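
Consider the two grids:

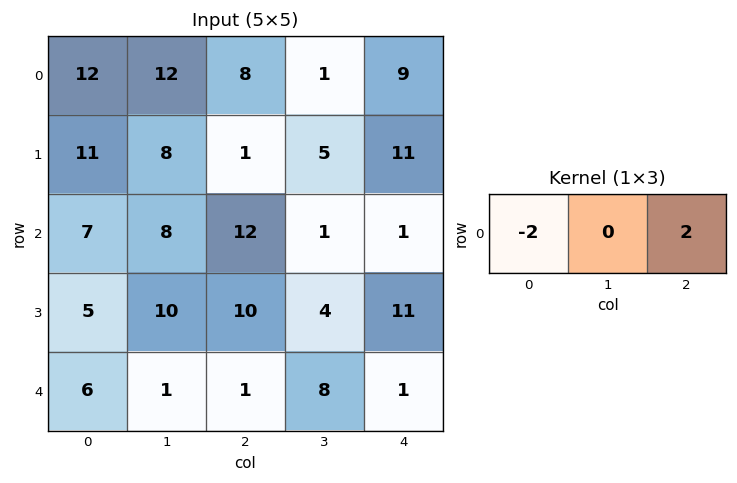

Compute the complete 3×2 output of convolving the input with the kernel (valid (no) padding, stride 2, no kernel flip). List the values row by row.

Output[0,0]: The receptive field on the input at this output position is [12 12 8]. Elementwise product with the kernel and sum: 12·-2 + 8·2.
Output[0,1]: The receptive field on the input at this output position is [8 1 9]. Elementwise product with the kernel and sum: 8·-2 + 9·2.

-8 2
10 -22
-10 0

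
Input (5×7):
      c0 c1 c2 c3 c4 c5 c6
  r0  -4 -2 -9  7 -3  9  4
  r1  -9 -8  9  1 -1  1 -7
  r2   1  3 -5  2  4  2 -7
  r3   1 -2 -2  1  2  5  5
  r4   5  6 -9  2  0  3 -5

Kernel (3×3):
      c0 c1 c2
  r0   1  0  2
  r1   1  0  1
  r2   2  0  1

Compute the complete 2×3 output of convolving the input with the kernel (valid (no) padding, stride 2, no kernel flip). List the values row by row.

Output[0,0]: The receptive field on the input at this output position is [-4 -2 -9 / -9 -8 9 / 1 3 -5]. Elementwise product with the kernel and sum: -4·1 + -9·2 + -9·1 + 9·1 + 1·2 + -5·1.
Output[0,1]: The receptive field on the input at this output position is [-9 7 -3 / 9 1 -1 / -5 2 4]. Elementwise product with the kernel and sum: -9·1 + -3·2 + 9·1 + -1·1 + -5·2 + 4·1.

-25 -13 -2
-9 -15 -8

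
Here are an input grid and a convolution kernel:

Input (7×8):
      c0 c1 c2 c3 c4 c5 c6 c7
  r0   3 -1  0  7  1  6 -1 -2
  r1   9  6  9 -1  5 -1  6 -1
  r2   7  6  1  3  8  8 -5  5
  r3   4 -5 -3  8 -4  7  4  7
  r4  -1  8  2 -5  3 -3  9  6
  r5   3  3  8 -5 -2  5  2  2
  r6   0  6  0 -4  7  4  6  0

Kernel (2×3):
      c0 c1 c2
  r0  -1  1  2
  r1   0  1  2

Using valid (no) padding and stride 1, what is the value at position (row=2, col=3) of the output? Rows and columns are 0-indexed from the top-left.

31

The receptive field on the input at this output position is [3 8 8 / 8 -4 7]. Elementwise product with the kernel and sum: 3·-1 + 8·1 + 8·2 + -4·1 + 7·2.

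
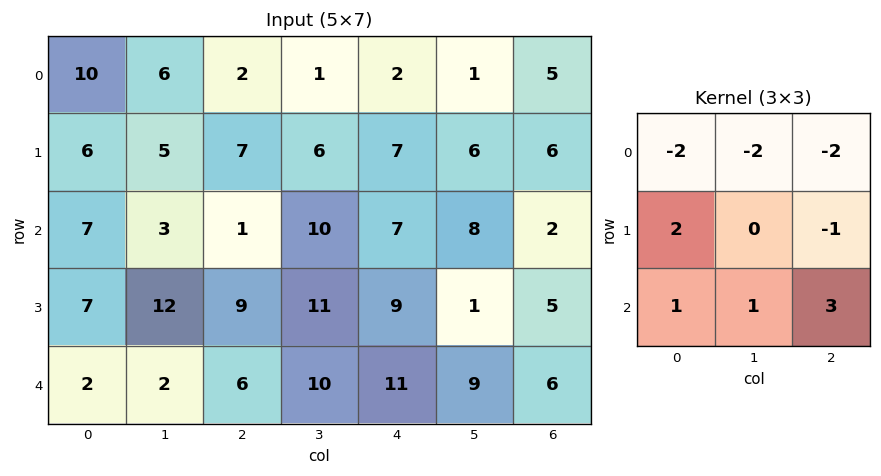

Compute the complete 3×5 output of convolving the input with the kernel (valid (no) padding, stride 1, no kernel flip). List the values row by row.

-18 20 29 39 13
23 14 2 -3 -1
5 23 22 19 17

Output[0,0]: The receptive field on the input at this output position is [10 6 2 / 6 5 7 / 7 3 1]. Elementwise product with the kernel and sum: 10·-2 + 6·-2 + 2·-2 + 6·2 + 7·-1 + 7·1 + 3·1 + 1·3.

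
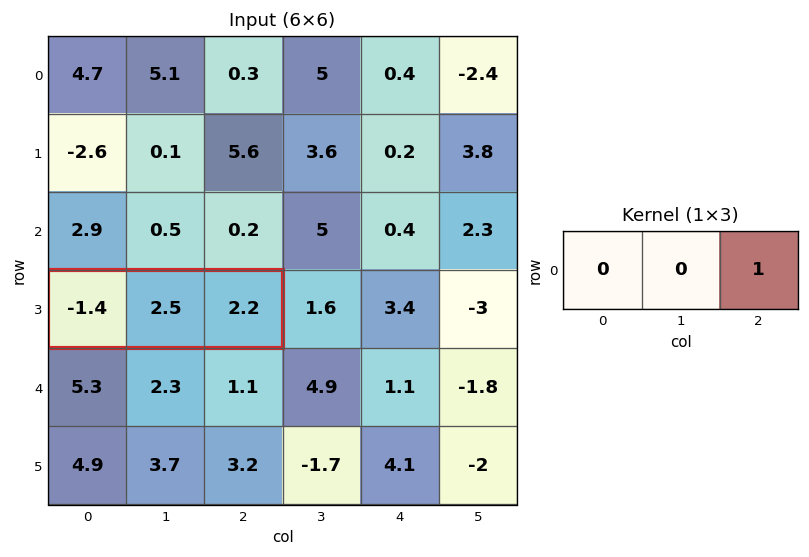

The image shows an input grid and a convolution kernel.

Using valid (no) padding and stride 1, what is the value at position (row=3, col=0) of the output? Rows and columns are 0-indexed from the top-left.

The receptive field on the input at this output position is [-1.4 2.5 2.2]. Elementwise product with the kernel and sum: 2.2·1.

2.2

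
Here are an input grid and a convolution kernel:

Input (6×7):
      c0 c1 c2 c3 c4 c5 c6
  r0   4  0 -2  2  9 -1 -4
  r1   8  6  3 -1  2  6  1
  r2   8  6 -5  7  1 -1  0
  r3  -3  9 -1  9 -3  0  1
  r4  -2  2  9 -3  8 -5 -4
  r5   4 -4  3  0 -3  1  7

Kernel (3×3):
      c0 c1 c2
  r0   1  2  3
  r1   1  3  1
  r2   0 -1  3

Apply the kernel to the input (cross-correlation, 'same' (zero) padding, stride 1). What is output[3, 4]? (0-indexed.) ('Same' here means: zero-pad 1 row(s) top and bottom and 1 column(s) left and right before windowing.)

The receptive field on the zero-padded input at this output position is [7 1 -1 / 9 -3 0 / -3 8 -5]. Elementwise product with the kernel and sum: 7·1 + 1·2 + -1·3 + 9·1 + -3·3 + 0·1 + 8·-1 + -5·3.

-17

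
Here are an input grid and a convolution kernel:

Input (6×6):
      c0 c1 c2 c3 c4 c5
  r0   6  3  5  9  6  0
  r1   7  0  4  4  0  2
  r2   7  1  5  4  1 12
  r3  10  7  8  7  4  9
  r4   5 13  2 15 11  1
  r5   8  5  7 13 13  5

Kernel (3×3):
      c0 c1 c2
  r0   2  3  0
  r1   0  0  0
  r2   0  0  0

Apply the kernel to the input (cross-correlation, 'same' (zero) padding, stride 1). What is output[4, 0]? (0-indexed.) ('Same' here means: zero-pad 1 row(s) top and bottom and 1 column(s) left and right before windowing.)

The receptive field on the zero-padded input at this output position is [0 10 7 / 0 5 13 / 0 8 5]. Elementwise product with the kernel and sum: 0·2 + 10·3.

30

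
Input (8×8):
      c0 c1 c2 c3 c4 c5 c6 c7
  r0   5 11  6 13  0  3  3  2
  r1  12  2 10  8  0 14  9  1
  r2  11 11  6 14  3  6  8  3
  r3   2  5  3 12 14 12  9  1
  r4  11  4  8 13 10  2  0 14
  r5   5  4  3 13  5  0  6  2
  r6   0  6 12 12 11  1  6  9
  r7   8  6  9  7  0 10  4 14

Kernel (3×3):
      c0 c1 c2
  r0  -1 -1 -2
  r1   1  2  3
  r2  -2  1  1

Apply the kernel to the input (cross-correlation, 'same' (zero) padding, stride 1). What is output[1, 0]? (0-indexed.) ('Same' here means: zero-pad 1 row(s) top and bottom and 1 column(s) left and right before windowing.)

25

The receptive field on the zero-padded input at this output position is [0 5 11 / 0 12 2 / 0 11 11]. Elementwise product with the kernel and sum: 0·-1 + 5·-1 + 11·-2 + 0·1 + 12·2 + 2·3 + 0·-2 + 11·1 + 11·1.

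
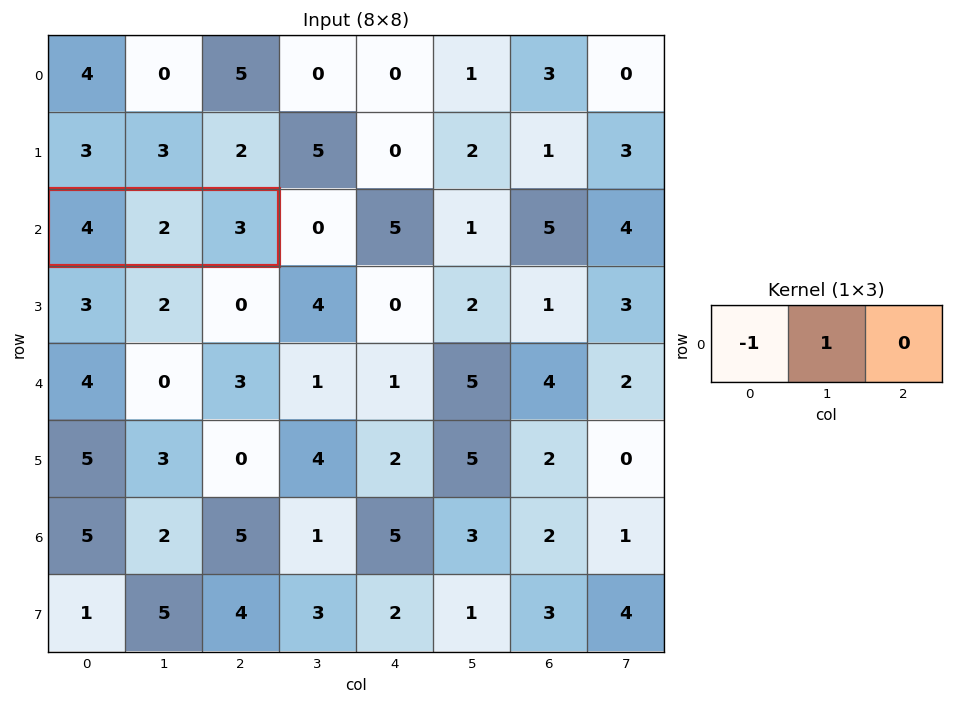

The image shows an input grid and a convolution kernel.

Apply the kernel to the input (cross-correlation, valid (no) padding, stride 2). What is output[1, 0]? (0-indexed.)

The receptive field on the input at this output position is [4 2 3]. Elementwise product with the kernel and sum: 4·-1 + 2·1.

-2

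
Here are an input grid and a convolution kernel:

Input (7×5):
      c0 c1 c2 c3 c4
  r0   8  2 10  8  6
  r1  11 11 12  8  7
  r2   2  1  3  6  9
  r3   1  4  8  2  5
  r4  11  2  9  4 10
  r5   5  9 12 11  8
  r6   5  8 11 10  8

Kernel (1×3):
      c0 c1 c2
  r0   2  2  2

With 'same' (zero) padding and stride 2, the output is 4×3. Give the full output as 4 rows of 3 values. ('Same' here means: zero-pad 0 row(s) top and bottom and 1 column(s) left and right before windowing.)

Output[0,0]: The receptive field on the zero-padded input at this output position is [0 8 2]. Elementwise product with the kernel and sum: 0·2 + 8·2 + 2·2.

20 40 28
6 20 30
26 30 28
26 58 36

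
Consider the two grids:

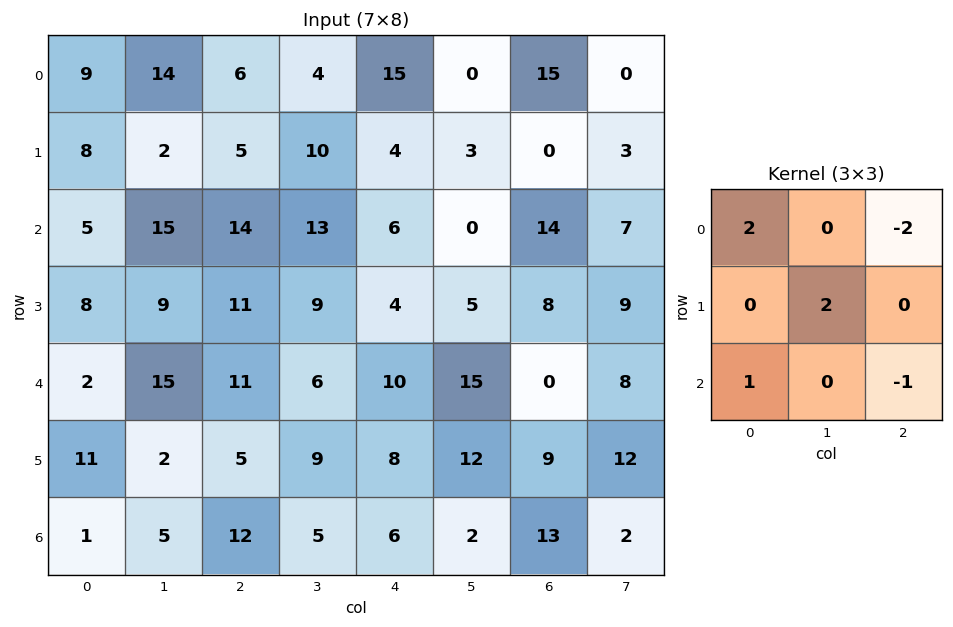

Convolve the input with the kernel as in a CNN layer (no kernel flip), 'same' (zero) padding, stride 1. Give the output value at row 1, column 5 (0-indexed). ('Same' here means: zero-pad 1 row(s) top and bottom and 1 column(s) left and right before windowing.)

The receptive field on the zero-padded input at this output position is [15 0 15 / 4 3 0 / 6 0 14]. Elementwise product with the kernel and sum: 15·2 + 15·-2 + 3·2 + 6·1 + 14·-1.

-2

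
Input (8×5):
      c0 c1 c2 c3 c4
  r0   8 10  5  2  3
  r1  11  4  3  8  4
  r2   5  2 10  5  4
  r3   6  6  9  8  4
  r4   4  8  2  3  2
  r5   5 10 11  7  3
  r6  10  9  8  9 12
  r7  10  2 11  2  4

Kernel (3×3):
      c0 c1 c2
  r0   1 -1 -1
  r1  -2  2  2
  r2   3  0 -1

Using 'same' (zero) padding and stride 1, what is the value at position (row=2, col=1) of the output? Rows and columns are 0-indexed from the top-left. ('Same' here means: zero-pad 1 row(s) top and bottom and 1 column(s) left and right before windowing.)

27

The receptive field on the zero-padded input at this output position is [11 4 3 / 5 2 10 / 6 6 9]. Elementwise product with the kernel and sum: 11·1 + 4·-1 + 3·-1 + 5·-2 + 2·2 + 10·2 + 6·3 + 9·-1.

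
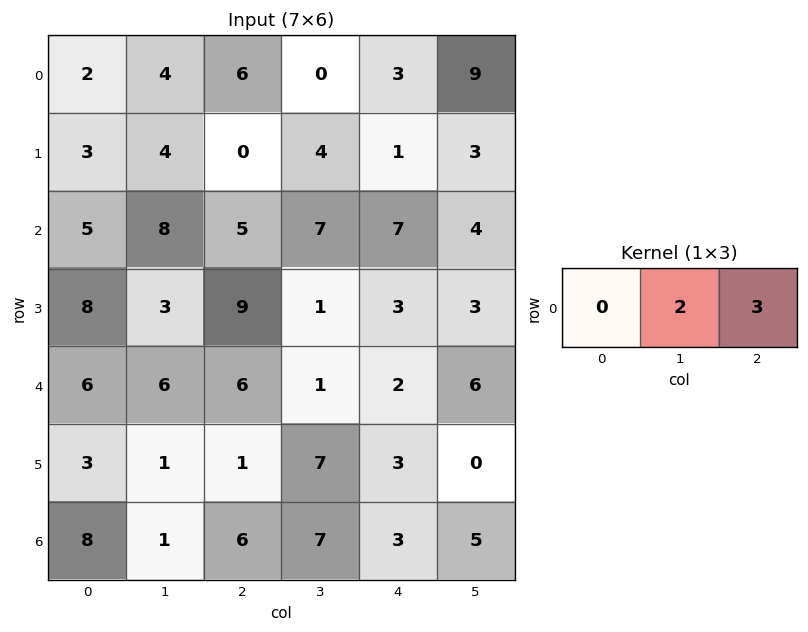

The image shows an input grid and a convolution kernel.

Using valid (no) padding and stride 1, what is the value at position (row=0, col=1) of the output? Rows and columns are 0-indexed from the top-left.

The receptive field on the input at this output position is [4 6 0]. Elementwise product with the kernel and sum: 6·2 + 0·3.

12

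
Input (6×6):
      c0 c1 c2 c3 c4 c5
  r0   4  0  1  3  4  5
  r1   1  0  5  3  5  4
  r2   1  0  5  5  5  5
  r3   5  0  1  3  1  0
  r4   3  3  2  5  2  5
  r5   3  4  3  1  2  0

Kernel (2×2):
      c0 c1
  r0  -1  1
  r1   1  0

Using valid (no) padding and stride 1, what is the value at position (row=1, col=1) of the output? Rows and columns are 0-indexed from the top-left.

5

The receptive field on the input at this output position is [0 5 / 0 5]. Elementwise product with the kernel and sum: 0·-1 + 5·1 + 0·1.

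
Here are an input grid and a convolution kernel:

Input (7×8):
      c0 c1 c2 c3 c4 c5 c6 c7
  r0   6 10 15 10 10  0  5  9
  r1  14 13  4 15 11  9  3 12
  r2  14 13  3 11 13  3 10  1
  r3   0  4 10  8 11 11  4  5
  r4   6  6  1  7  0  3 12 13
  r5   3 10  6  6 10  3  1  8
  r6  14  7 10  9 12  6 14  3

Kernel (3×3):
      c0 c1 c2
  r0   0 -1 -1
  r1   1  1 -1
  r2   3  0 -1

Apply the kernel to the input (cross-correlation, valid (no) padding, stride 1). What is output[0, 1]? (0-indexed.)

The receptive field on the input at this output position is [10 15 10 / 13 4 15 / 13 3 11]. Elementwise product with the kernel and sum: 15·-1 + 10·-1 + 13·1 + 4·1 + 15·-1 + 13·3 + 11·-1.

5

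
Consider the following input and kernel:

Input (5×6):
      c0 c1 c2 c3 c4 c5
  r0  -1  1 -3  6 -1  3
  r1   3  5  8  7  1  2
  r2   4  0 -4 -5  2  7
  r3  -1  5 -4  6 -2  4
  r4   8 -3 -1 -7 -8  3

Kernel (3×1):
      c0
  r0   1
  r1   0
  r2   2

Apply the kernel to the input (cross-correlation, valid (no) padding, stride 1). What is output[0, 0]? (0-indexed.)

The receptive field on the input at this output position is [-1 / 3 / 4]. Elementwise product with the kernel and sum: -1·1 + 4·2.

7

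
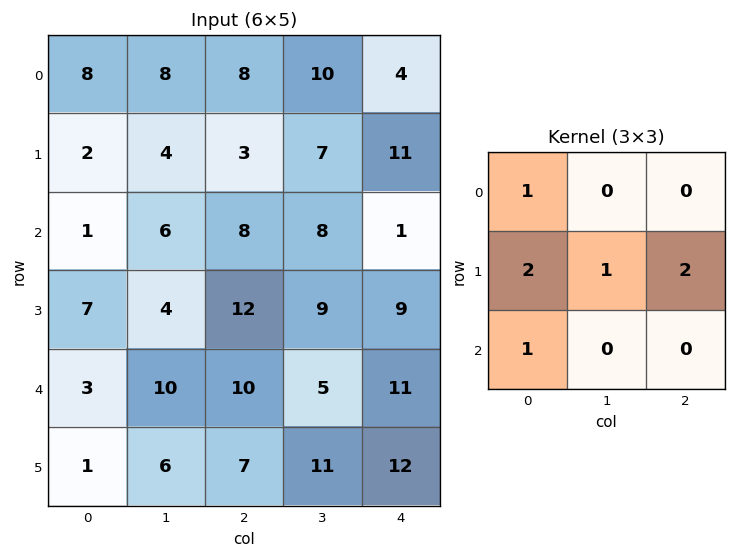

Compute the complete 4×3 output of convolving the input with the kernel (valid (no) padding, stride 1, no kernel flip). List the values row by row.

23 39 51
33 44 41
46 54 69
44 50 66

Output[0,0]: The receptive field on the input at this output position is [8 8 8 / 2 4 3 / 1 6 8]. Elementwise product with the kernel and sum: 8·1 + 2·2 + 4·1 + 3·2 + 1·1.
Output[0,1]: The receptive field on the input at this output position is [8 8 10 / 4 3 7 / 6 8 8]. Elementwise product with the kernel and sum: 8·1 + 4·2 + 3·1 + 7·2 + 6·1.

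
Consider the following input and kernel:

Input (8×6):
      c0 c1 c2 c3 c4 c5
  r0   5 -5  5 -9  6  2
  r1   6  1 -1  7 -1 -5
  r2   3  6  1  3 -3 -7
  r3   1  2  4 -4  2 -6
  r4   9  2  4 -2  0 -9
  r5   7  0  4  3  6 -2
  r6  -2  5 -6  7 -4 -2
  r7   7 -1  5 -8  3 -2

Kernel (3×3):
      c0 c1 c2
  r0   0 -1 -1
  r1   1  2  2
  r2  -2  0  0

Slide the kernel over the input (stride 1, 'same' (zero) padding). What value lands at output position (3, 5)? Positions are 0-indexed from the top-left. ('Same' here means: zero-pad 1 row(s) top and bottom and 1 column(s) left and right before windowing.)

-3

The receptive field on the zero-padded input at this output position is [-3 -7 0 / 2 -6 0 / 0 -9 0]. Elementwise product with the kernel and sum: -7·-1 + 0·-1 + 2·1 + -6·2 + 0·2 + 0·-2.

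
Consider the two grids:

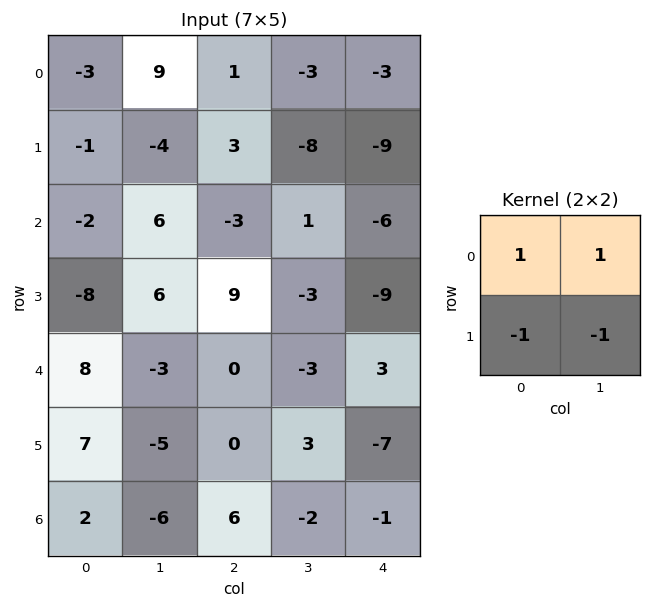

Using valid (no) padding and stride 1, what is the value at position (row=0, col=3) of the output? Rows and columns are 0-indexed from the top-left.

The receptive field on the input at this output position is [-3 -3 / -8 -9]. Elementwise product with the kernel and sum: -3·1 + -3·1 + -8·-1 + -9·-1.

11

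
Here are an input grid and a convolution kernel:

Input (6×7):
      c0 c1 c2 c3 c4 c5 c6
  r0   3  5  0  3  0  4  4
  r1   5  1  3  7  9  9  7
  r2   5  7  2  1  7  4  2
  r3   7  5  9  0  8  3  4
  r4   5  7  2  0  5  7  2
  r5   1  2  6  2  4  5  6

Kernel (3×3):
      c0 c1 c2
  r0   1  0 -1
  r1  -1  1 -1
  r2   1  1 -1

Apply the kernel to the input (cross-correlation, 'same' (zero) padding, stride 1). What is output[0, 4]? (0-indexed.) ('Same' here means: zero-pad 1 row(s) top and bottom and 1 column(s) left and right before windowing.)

0

The receptive field on the zero-padded input at this output position is [0 0 0 / 3 0 4 / 7 9 9]. Elementwise product with the kernel and sum: 0·1 + 0·-1 + 3·-1 + 0·1 + 4·-1 + 7·1 + 9·1 + 9·-1.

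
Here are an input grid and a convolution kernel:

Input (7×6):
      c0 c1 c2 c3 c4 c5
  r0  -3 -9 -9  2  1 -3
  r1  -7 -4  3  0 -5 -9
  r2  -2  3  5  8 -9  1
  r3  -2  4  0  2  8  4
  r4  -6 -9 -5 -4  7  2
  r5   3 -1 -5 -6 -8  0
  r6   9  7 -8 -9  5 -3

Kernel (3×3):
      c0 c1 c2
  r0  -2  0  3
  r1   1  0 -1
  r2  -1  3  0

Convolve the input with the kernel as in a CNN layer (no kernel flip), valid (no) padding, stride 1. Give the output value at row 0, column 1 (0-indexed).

32

The receptive field on the input at this output position is [-9 -9 2 / -4 3 0 / 3 5 8]. Elementwise product with the kernel and sum: -9·-2 + 2·3 + -4·1 + 0·-1 + 3·-1 + 5·3.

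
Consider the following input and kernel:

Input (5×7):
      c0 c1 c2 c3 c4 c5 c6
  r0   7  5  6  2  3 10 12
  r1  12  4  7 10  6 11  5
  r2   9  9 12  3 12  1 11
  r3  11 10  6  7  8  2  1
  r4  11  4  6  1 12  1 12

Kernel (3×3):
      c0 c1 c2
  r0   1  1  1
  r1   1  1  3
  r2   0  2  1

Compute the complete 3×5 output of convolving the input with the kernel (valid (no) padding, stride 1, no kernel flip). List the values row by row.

85 81 64 89 70
103 70 96 63 73
83 74 78 62 51

Output[0,0]: The receptive field on the input at this output position is [7 5 6 / 12 4 7 / 9 9 12]. Elementwise product with the kernel and sum: 7·1 + 5·1 + 6·1 + 12·1 + 4·1 + 7·3 + 9·2 + 12·1.
Output[0,1]: The receptive field on the input at this output position is [5 6 2 / 4 7 10 / 9 12 3]. Elementwise product with the kernel and sum: 5·1 + 6·1 + 2·1 + 4·1 + 7·1 + 10·3 + 12·2 + 3·1.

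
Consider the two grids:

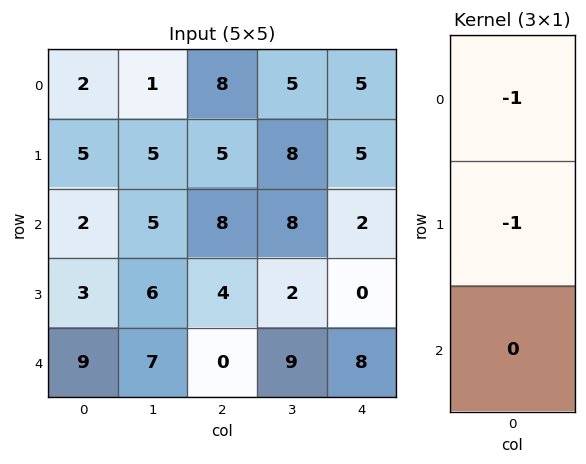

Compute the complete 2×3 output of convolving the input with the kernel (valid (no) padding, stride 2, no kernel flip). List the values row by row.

Output[0,0]: The receptive field on the input at this output position is [2 / 5 / 2]. Elementwise product with the kernel and sum: 2·-1 + 5·-1.
Output[0,1]: The receptive field on the input at this output position is [8 / 5 / 8]. Elementwise product with the kernel and sum: 8·-1 + 5·-1.

-7 -13 -10
-5 -12 -2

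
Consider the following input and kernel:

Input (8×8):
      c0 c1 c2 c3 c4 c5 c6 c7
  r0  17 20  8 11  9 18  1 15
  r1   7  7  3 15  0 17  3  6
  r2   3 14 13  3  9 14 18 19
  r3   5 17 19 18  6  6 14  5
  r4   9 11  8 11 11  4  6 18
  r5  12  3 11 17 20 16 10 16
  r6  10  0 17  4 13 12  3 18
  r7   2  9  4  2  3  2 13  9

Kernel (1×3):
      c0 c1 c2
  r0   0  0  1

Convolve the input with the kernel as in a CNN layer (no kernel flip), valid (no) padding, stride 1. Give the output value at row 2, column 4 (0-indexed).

The receptive field on the input at this output position is [9 14 18]. Elementwise product with the kernel and sum: 18·1.

18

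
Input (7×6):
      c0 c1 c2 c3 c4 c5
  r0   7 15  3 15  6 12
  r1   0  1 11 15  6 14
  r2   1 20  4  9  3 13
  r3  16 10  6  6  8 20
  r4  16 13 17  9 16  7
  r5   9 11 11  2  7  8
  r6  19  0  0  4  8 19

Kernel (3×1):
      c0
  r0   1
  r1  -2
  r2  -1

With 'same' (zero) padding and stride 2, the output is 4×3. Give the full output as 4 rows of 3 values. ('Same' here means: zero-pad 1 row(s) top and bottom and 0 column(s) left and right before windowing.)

Output[0,0]: The receptive field on the zero-padded input at this output position is [0 / 7 / 0]. Elementwise product with the kernel and sum: 0·1 + 7·-2 + 0·-1.
Output[0,1]: The receptive field on the zero-padded input at this output position is [0 / 3 / 11]. Elementwise product with the kernel and sum: 0·1 + 3·-2 + 11·-1.

-14 -17 -18
-18 -3 -8
-25 -39 -31
-29 11 -9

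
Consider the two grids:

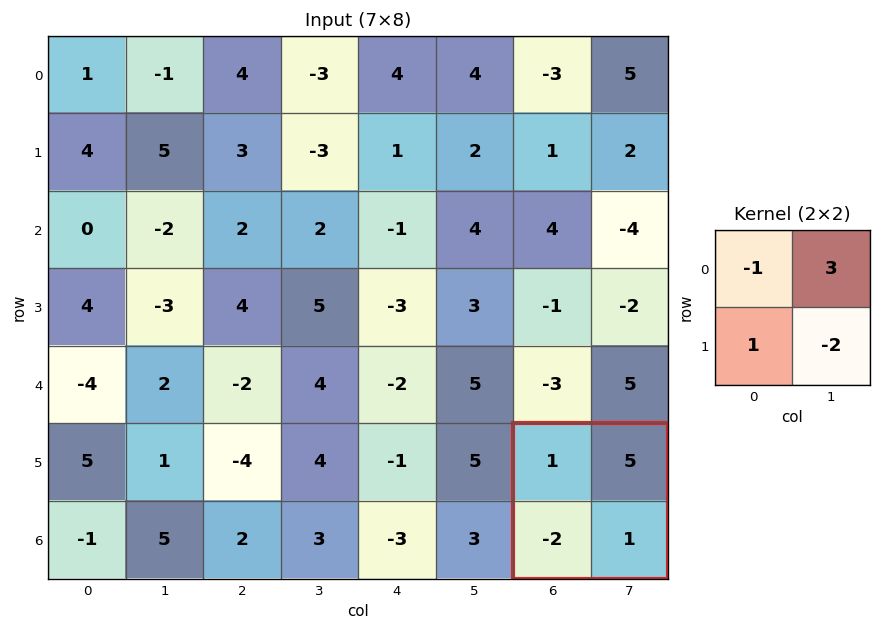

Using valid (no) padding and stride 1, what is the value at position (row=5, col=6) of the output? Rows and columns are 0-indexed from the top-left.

10

The receptive field on the input at this output position is [1 5 / -2 1]. Elementwise product with the kernel and sum: 1·-1 + 5·3 + -2·1 + 1·-2.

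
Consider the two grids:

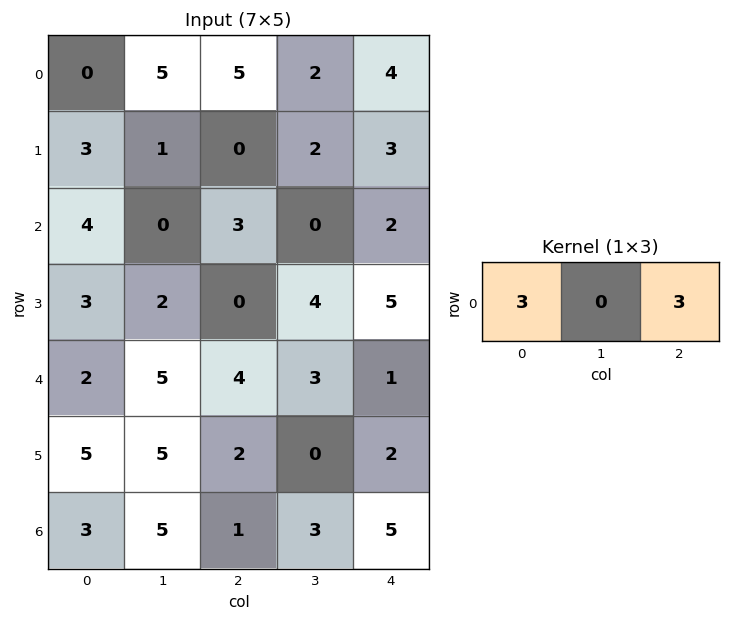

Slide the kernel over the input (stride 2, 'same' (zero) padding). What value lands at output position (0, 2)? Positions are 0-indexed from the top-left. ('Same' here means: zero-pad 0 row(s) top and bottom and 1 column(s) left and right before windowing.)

6

The receptive field on the zero-padded input at this output position is [2 4 0]. Elementwise product with the kernel and sum: 2·3 + 0·3.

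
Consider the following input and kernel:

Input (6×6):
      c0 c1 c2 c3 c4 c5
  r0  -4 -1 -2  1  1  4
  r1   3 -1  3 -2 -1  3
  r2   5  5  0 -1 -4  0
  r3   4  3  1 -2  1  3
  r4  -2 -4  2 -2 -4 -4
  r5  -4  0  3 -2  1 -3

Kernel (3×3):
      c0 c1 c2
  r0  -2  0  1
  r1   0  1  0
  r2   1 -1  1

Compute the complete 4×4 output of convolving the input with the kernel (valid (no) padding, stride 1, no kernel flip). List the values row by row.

Output[0,0]: The receptive field on the input at this output position is [-4 -1 -2 / 3 -1 3 / 5 5 0]. Elementwise product with the kernel and sum: -4·-2 + -2·1 + -1·1 + 5·1 + 5·-1 + 0·1.
Output[0,1]: The receptive field on the input at this output position is [-1 -2 1 / -1 3 -2 / 5 0 -1]. Elementwise product with the kernel and sum: -1·-2 + 1·1 + 3·1 + 5·1 + 0·-1 + -1·1.

5 10 0 4
4 0 -4 3
-3 -18 -6 1
-12 -11 3 -3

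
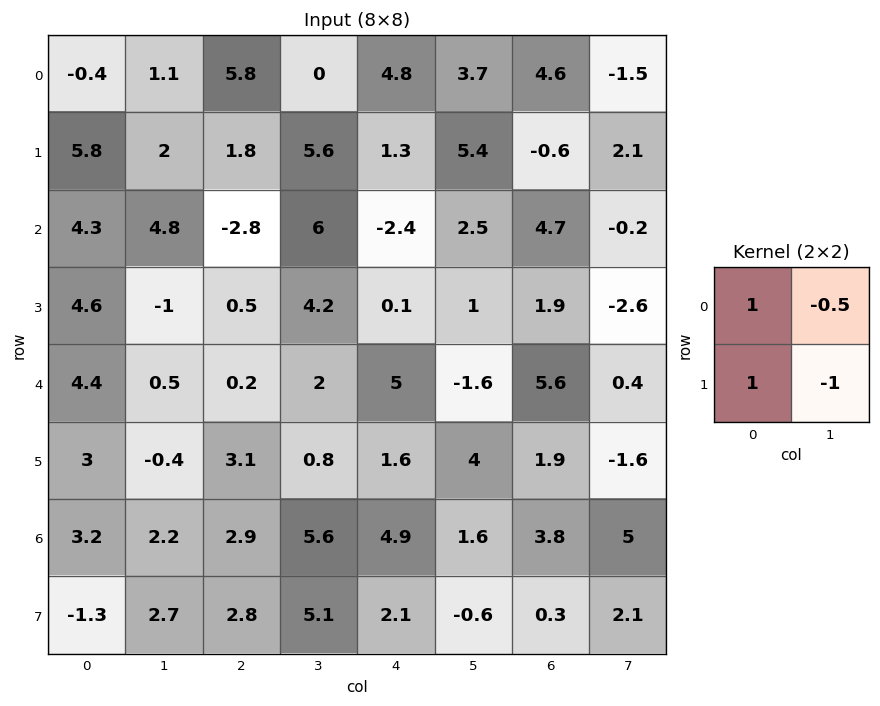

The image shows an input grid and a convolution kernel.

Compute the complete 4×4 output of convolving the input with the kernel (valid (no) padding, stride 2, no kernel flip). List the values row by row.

Output[0,0]: The receptive field on the input at this output position is [-0.4 1.1 / 5.8 2]. Elementwise product with the kernel and sum: -0.4·1 + 1.1·-0.5 + 5.8·1 + 2·-1.

2.85 2 -1.15 2.65
7.5 -9.5 -4.55 9.3
7.55 1.5 3.4 8.9
-1.9 -2.2 6.8 -0.5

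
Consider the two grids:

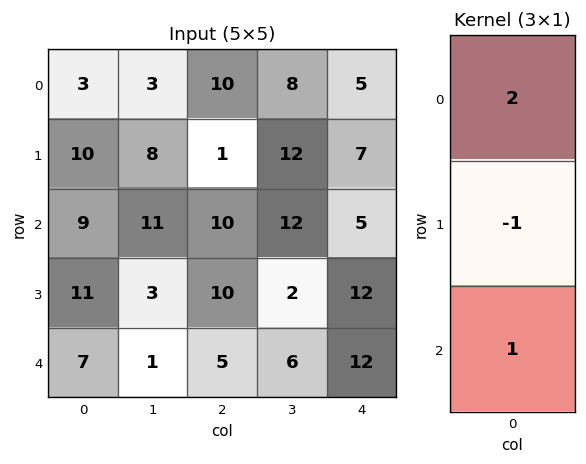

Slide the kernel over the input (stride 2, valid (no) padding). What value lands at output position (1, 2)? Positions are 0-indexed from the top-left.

The receptive field on the input at this output position is [5 / 12 / 12]. Elementwise product with the kernel and sum: 5·2 + 12·-1 + 12·1.

10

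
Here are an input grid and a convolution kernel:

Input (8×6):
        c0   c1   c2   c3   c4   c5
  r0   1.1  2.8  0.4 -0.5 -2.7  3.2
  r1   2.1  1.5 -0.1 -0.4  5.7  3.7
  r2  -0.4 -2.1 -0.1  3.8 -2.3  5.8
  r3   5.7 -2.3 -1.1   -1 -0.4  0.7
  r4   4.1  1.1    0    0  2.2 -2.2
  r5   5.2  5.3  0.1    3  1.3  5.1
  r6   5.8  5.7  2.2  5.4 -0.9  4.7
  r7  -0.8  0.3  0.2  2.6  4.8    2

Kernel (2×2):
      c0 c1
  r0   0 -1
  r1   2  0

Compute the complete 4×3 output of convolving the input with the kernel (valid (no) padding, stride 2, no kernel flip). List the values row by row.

Output[0,0]: The receptive field on the input at this output position is [1.1 2.8 / 2.1 1.5]. Elementwise product with the kernel and sum: 2.8·-1 + 2.1·2.

1.4 0.3 8.2
13.5 -6 -6.6
9.3 0.2 4.8
-7.3 -5 4.9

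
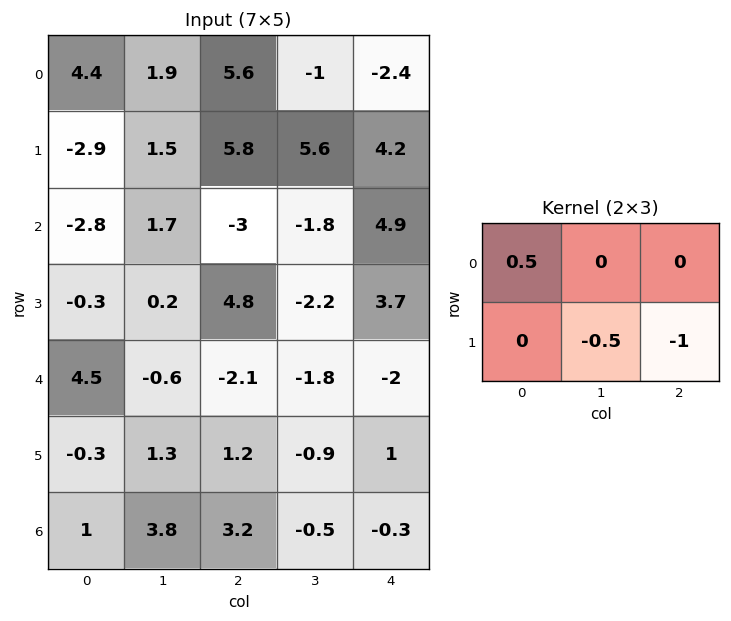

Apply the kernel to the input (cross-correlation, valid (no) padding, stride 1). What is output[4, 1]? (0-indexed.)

The receptive field on the input at this output position is [-0.6 -2.1 -1.8 / 1.3 1.2 -0.9]. Elementwise product with the kernel and sum: -0.6·0.5 + 1.2·-0.5 + -0.9·-1.

0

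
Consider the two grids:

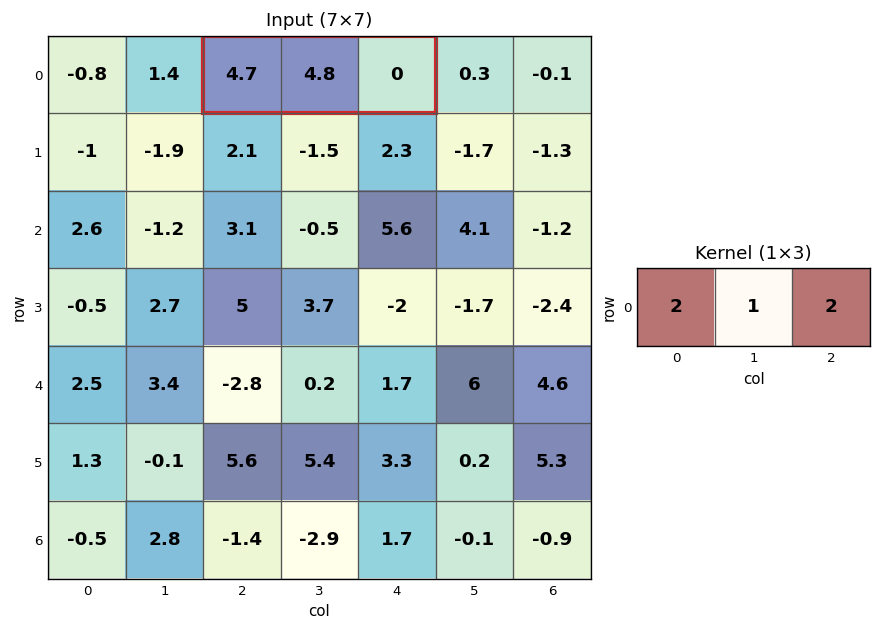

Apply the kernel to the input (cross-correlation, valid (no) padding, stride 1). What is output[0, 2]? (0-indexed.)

14.2

The receptive field on the input at this output position is [4.7 4.8 0]. Elementwise product with the kernel and sum: 4.7·2 + 4.8·1 + 0·2.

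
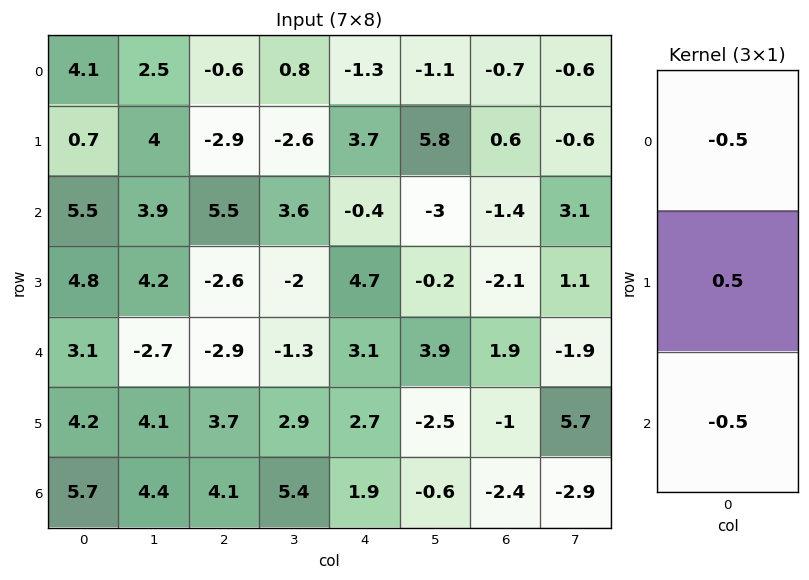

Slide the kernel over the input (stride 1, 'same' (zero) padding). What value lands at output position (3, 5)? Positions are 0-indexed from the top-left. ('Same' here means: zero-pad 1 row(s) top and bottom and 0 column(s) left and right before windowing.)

The receptive field on the zero-padded input at this output position is [-3 / -0.2 / 3.9]. Elementwise product with the kernel and sum: -3·-0.5 + -0.2·0.5 + 3.9·-0.5.

-0.55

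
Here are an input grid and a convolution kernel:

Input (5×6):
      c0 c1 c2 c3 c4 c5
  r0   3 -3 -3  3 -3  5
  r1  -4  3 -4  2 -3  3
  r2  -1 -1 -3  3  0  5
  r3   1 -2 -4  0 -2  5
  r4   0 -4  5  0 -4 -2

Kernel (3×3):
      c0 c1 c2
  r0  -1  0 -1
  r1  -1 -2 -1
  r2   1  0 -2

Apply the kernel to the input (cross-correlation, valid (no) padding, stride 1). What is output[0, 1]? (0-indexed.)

-4

The receptive field on the input at this output position is [-3 -3 3 / 3 -4 2 / -1 -3 3]. Elementwise product with the kernel and sum: -3·-1 + 3·-1 + 3·-1 + -4·-2 + 2·-1 + -1·1 + 3·-2.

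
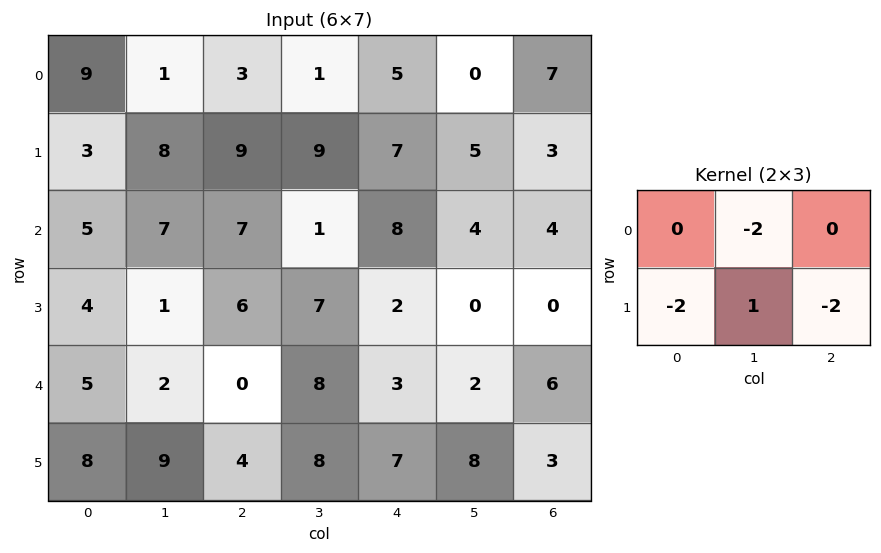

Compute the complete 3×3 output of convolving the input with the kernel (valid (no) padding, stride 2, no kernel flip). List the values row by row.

Output[0,0]: The receptive field on the input at this output position is [9 1 3 / 3 8 9]. Elementwise product with the kernel and sum: 1·-2 + 3·-2 + 8·1 + 9·-2.

-18 -25 -15
-33 -11 -12
-19 -30 -16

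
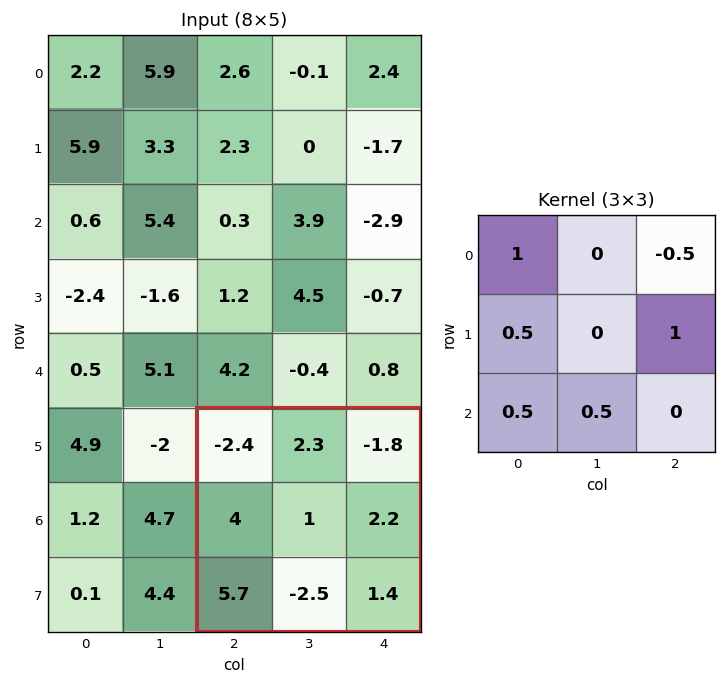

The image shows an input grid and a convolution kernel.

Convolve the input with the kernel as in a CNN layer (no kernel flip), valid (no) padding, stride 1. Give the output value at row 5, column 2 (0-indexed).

The receptive field on the input at this output position is [-2.4 2.3 -1.8 / 4 1 2.2 / 5.7 -2.5 1.4]. Elementwise product with the kernel and sum: -2.4·1 + -1.8·-0.5 + 4·0.5 + 2.2·1 + 5.7·0.5 + -2.5·0.5.

4.3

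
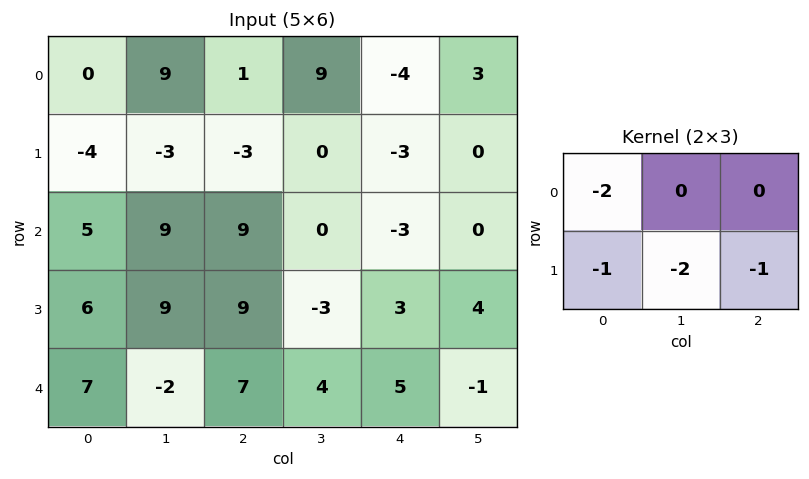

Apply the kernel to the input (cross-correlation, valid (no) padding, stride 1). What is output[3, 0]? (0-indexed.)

The receptive field on the input at this output position is [6 9 9 / 7 -2 7]. Elementwise product with the kernel and sum: 6·-2 + 7·-1 + -2·-2 + 7·-1.

-22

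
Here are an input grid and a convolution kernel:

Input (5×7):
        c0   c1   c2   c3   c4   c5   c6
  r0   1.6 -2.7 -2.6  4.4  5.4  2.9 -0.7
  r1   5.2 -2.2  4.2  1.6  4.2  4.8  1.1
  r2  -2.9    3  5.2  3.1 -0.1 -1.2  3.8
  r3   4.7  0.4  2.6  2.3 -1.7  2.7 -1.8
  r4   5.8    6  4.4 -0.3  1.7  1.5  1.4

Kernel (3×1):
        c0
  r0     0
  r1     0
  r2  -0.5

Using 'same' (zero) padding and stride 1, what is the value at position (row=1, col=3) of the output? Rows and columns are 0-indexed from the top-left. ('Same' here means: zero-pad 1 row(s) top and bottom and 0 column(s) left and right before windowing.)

-1.55

The receptive field on the zero-padded input at this output position is [4.4 / 1.6 / 3.1]. Elementwise product with the kernel and sum: 3.1·-0.5.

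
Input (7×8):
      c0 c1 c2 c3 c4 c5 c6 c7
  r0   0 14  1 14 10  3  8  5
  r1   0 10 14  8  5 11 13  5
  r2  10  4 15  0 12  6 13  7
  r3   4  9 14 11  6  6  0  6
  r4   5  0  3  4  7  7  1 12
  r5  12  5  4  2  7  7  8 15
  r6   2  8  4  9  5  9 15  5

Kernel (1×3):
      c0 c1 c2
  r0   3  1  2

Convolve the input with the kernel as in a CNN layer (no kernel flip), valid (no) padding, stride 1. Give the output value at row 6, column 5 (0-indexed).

52

The receptive field on the input at this output position is [9 15 5]. Elementwise product with the kernel and sum: 9·3 + 15·1 + 5·2.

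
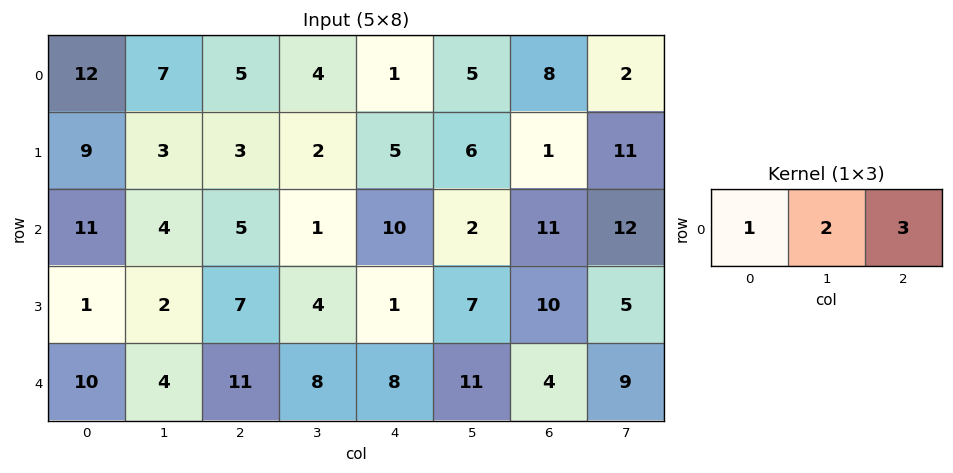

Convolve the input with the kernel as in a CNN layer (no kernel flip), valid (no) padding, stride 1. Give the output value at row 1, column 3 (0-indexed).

30

The receptive field on the input at this output position is [2 5 6]. Elementwise product with the kernel and sum: 2·1 + 5·2 + 6·3.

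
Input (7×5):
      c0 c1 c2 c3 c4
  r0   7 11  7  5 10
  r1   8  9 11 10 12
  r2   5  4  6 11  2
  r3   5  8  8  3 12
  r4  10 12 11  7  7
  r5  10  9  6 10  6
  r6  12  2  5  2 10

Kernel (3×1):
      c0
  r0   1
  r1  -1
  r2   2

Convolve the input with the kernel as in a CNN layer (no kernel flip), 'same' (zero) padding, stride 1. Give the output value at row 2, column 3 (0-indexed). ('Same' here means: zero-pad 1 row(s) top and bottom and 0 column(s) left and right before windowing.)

The receptive field on the zero-padded input at this output position is [10 / 11 / 3]. Elementwise product with the kernel and sum: 10·1 + 11·-1 + 3·2.

5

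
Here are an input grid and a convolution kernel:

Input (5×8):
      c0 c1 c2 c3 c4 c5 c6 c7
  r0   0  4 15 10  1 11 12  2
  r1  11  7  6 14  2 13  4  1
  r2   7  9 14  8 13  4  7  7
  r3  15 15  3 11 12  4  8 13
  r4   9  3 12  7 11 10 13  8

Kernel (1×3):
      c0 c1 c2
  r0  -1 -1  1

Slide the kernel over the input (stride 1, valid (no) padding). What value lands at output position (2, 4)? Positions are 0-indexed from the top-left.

-10

The receptive field on the input at this output position is [13 4 7]. Elementwise product with the kernel and sum: 13·-1 + 4·-1 + 7·1.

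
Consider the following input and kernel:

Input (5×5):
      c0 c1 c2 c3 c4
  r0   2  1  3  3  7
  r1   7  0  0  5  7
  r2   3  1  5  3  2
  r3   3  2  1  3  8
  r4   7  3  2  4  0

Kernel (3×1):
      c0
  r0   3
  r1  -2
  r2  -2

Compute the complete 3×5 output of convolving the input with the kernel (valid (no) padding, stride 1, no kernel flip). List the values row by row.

Output[0,0]: The receptive field on the input at this output position is [2 / 7 / 3]. Elementwise product with the kernel and sum: 2·3 + 7·-2 + 3·-2.
Output[0,1]: The receptive field on the input at this output position is [1 / 0 / 1]. Elementwise product with the kernel and sum: 1·3 + 0·-2 + 1·-2.

-14 1 -1 -7 3
9 -6 -12 3 1
-11 -7 9 -5 -10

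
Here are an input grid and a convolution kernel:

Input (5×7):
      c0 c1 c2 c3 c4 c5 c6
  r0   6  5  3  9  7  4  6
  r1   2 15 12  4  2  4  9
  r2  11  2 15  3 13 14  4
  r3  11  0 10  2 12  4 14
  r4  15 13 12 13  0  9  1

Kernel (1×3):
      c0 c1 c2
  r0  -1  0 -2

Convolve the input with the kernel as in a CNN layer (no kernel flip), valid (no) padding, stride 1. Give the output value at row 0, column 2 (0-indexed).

-17

The receptive field on the input at this output position is [3 9 7]. Elementwise product with the kernel and sum: 3·-1 + 7·-2.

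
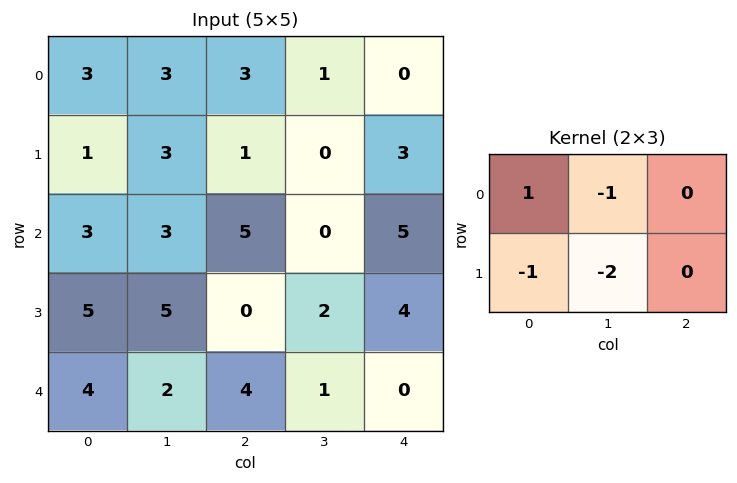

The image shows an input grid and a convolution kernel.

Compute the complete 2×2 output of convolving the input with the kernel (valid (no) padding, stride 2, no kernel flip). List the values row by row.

Output[0,0]: The receptive field on the input at this output position is [3 3 3 / 1 3 1]. Elementwise product with the kernel and sum: 3·1 + 3·-1 + 1·-1 + 3·-2.

-7 1
-15 1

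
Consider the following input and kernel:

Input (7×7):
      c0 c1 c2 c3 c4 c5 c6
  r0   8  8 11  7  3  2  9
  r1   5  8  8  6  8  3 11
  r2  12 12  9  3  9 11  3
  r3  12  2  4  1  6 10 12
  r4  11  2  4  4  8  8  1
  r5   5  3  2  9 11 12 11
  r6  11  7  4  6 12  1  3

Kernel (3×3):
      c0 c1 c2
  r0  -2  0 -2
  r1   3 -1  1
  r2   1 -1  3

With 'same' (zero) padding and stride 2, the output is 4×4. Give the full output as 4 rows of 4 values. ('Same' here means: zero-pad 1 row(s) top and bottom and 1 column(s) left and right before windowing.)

19 38 27 -11
-22 3 18 22
-9 28 24 4
-10 -1 -35 -24

Output[0,0]: The receptive field on the zero-padded input at this output position is [0 0 0 / 0 8 8 / 0 5 8]. Elementwise product with the kernel and sum: 0·-2 + 0·-2 + 0·3 + 8·-1 + 8·1 + 0·1 + 5·-1 + 8·3.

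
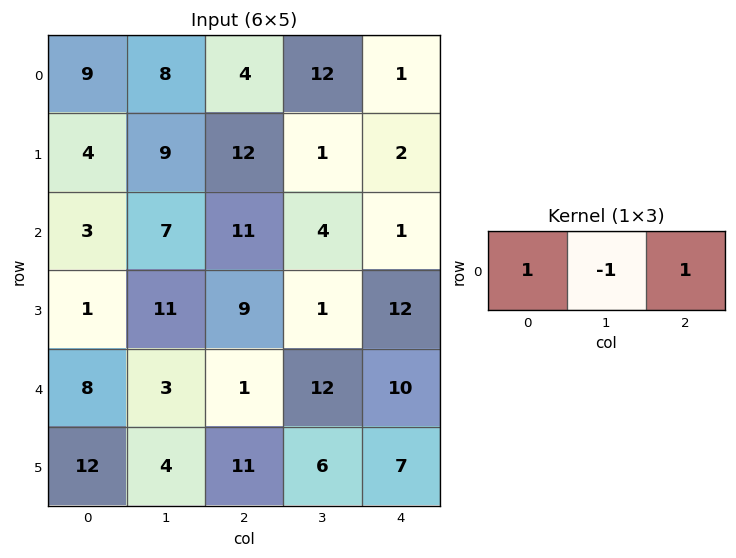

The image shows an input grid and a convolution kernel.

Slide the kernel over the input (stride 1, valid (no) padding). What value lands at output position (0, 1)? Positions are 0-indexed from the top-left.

The receptive field on the input at this output position is [8 4 12]. Elementwise product with the kernel and sum: 8·1 + 4·-1 + 12·1.

16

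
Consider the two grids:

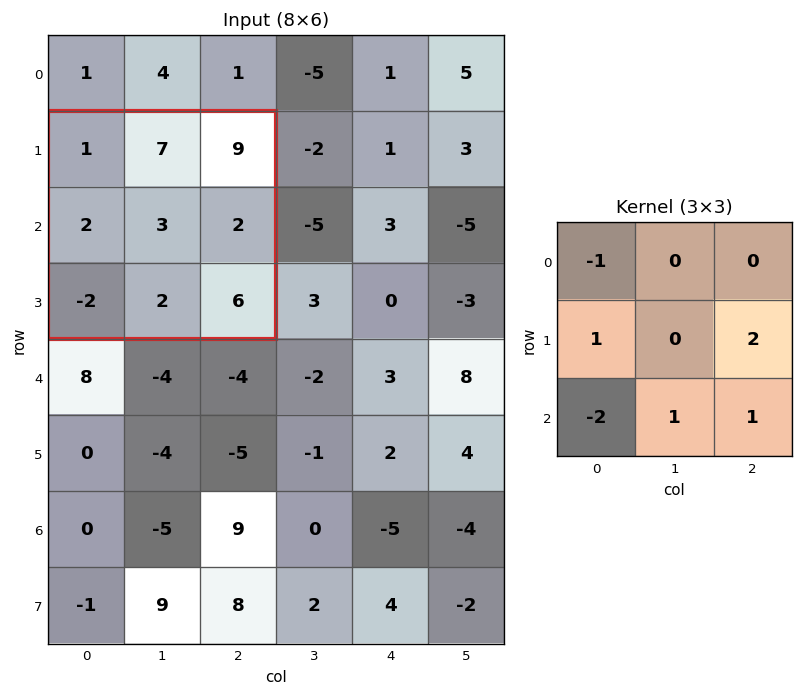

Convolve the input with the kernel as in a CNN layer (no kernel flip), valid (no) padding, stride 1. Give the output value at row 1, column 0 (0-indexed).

The receptive field on the input at this output position is [1 7 9 / 2 3 2 / -2 2 6]. Elementwise product with the kernel and sum: 1·-1 + 2·1 + 2·2 + -2·-2 + 2·1 + 6·1.

17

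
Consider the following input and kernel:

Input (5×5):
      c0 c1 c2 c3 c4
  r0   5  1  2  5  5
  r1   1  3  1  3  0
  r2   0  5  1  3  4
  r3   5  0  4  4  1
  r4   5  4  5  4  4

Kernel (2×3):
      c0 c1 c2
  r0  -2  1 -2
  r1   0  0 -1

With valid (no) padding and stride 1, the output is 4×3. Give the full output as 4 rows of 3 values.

Output[0,0]: The receptive field on the input at this output position is [5 1 2 / 1 3 1]. Elementwise product with the kernel and sum: 5·-2 + 1·1 + 2·-2 + 1·-1.

-14 -13 -9
-2 -14 -3
-1 -19 -8
-23 -8 -10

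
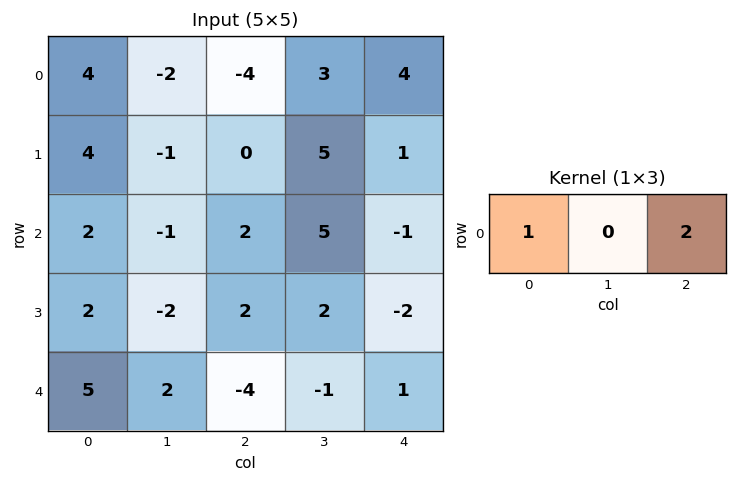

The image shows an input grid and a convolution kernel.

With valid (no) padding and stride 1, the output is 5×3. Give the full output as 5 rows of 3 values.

-4 4 4
4 9 2
6 9 0
6 2 -2
-3 0 -2

Output[0,0]: The receptive field on the input at this output position is [4 -2 -4]. Elementwise product with the kernel and sum: 4·1 + -4·2.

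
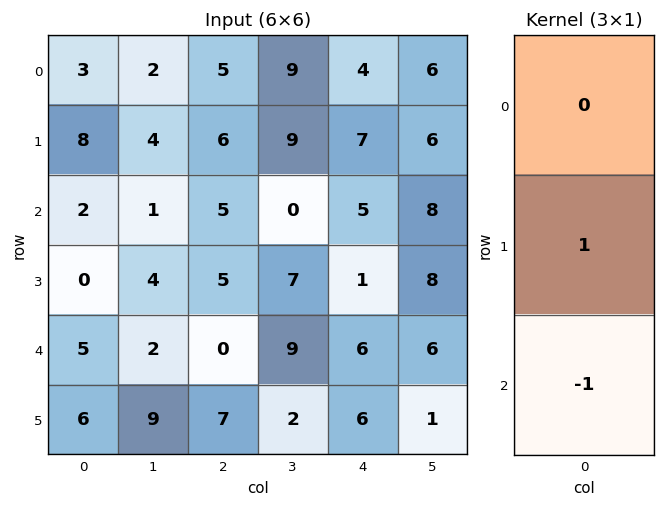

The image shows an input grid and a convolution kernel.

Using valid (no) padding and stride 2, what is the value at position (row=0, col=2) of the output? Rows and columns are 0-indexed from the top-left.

The receptive field on the input at this output position is [4 / 7 / 5]. Elementwise product with the kernel and sum: 7·1 + 5·-1.

2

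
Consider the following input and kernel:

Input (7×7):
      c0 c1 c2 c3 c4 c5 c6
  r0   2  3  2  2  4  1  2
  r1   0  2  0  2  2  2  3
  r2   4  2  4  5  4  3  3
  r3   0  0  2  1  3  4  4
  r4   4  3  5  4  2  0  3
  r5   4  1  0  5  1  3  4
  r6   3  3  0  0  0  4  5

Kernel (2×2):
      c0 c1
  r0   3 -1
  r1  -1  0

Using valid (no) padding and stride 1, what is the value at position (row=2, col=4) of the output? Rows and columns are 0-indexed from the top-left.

6

The receptive field on the input at this output position is [4 3 / 3 4]. Elementwise product with the kernel and sum: 4·3 + 3·-1 + 3·-1.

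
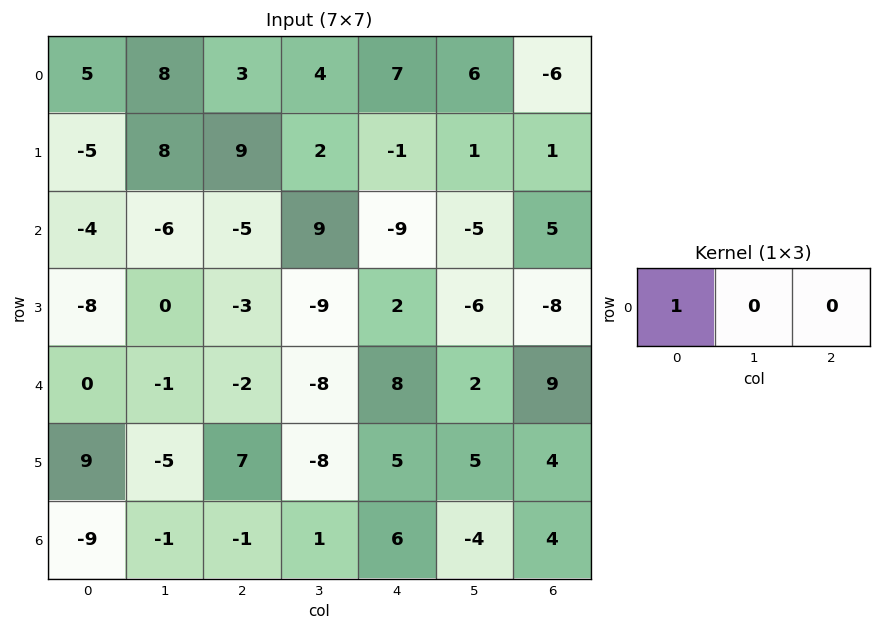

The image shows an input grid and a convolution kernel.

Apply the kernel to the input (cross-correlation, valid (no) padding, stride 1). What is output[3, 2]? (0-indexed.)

-3

The receptive field on the input at this output position is [-3 -9 2]. Elementwise product with the kernel and sum: -3·1.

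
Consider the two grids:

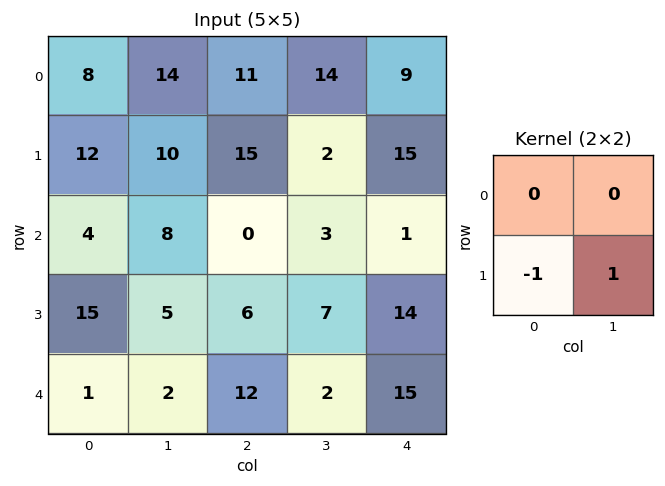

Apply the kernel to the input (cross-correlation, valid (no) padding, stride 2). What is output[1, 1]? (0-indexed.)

The receptive field on the input at this output position is [0 3 / 6 7]. Elementwise product with the kernel and sum: 6·-1 + 7·1.

1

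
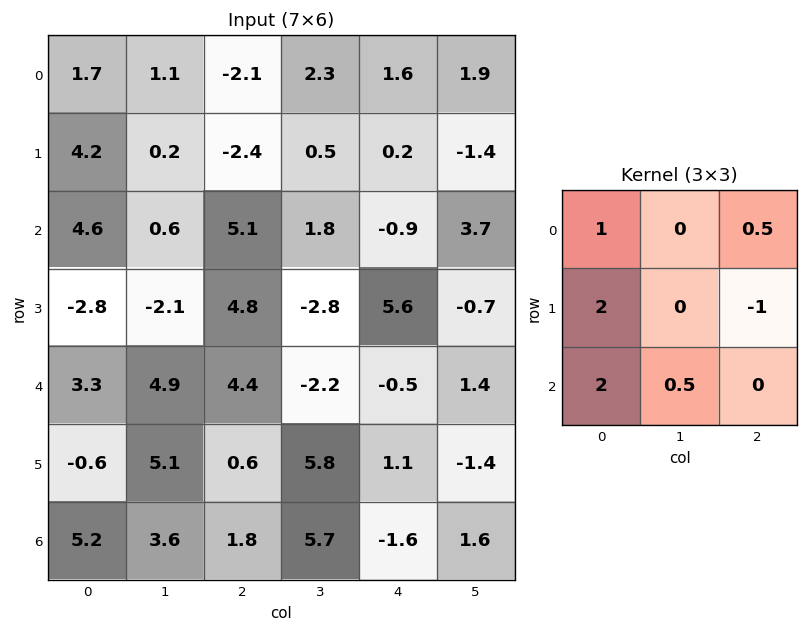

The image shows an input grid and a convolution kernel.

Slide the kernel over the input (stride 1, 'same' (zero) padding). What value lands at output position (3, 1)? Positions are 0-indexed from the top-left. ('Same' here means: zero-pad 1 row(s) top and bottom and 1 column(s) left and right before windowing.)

5.8

The receptive field on the zero-padded input at this output position is [4.6 0.6 5.1 / -2.8 -2.1 4.8 / 3.3 4.9 4.4]. Elementwise product with the kernel and sum: 4.6·1 + 5.1·0.5 + -2.8·2 + 4.8·-1 + 3.3·2 + 4.9·0.5.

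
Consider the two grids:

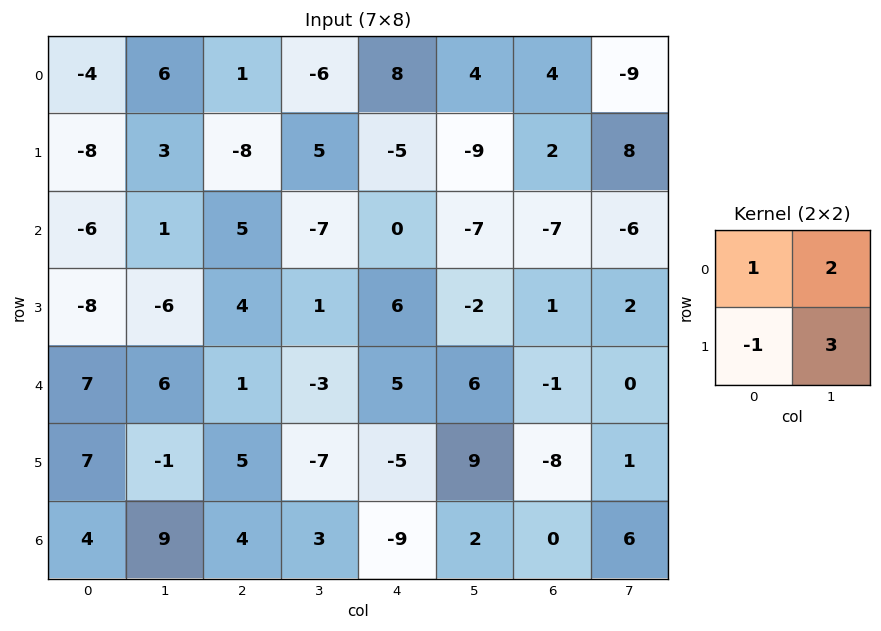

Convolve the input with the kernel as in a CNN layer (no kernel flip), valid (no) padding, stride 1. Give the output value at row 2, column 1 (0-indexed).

29

The receptive field on the input at this output position is [1 5 / -6 4]. Elementwise product with the kernel and sum: 1·1 + 5·2 + -6·-1 + 4·3.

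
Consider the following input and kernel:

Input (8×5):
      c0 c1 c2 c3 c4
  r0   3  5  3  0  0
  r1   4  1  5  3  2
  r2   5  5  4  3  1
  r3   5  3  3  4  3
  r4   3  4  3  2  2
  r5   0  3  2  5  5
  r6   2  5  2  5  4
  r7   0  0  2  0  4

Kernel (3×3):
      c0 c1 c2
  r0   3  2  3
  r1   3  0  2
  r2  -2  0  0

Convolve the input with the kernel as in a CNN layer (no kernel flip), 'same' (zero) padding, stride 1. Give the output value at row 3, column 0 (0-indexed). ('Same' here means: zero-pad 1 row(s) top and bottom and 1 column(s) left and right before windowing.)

The receptive field on the zero-padded input at this output position is [0 5 5 / 0 5 3 / 0 3 4]. Elementwise product with the kernel and sum: 0·3 + 5·2 + 5·3 + 0·3 + 3·2 + 0·-2.

31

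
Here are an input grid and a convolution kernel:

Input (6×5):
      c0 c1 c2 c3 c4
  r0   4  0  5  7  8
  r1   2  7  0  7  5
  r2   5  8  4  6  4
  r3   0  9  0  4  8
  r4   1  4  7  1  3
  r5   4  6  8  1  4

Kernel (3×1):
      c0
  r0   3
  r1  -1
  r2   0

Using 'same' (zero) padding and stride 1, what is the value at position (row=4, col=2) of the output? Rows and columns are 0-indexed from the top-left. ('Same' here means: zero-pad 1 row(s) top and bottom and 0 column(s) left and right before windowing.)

-7

The receptive field on the zero-padded input at this output position is [0 / 7 / 8]. Elementwise product with the kernel and sum: 0·3 + 7·-1.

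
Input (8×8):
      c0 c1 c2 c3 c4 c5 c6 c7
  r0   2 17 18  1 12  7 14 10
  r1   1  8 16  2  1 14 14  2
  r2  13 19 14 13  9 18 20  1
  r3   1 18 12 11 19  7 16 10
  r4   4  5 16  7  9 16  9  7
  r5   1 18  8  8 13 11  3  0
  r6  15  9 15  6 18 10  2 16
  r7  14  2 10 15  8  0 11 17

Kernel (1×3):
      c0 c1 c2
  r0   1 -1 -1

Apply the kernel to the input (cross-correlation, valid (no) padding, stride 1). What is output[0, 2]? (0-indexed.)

The receptive field on the input at this output position is [18 1 12]. Elementwise product with the kernel and sum: 18·1 + 1·-1 + 12·-1.

5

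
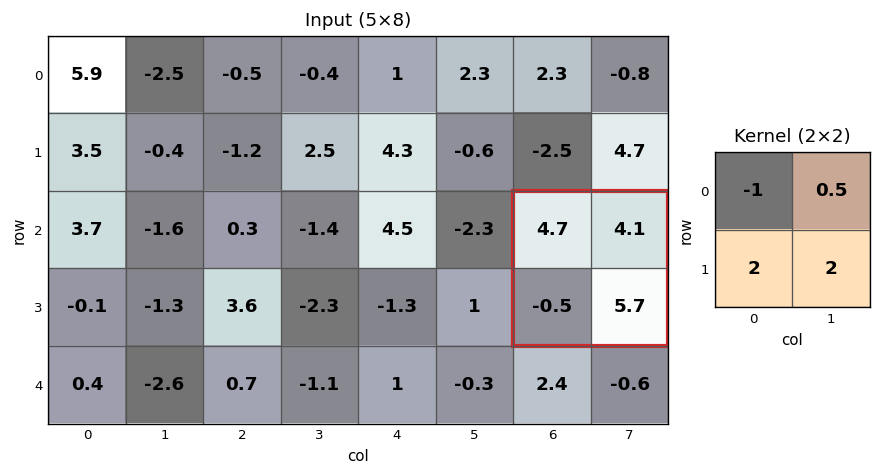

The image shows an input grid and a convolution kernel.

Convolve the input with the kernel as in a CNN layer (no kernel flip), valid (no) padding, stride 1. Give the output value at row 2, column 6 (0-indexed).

The receptive field on the input at this output position is [4.7 4.1 / -0.5 5.7]. Elementwise product with the kernel and sum: 4.7·-1 + 4.1·0.5 + -0.5·2 + 5.7·2.

7.75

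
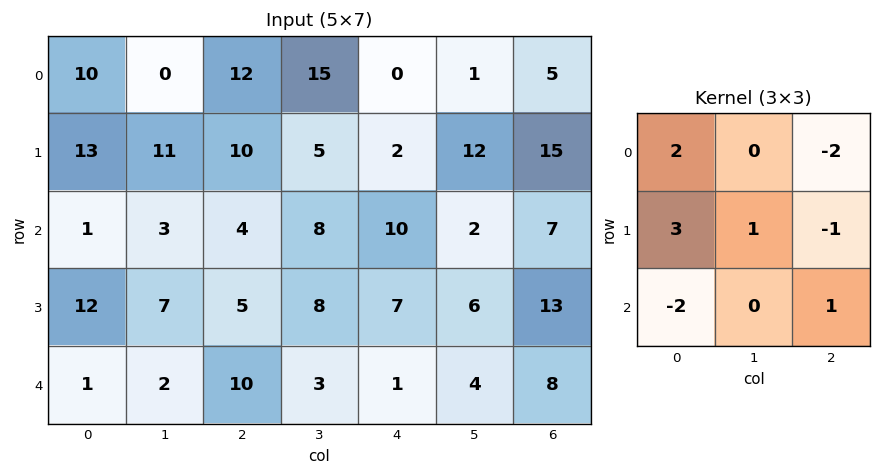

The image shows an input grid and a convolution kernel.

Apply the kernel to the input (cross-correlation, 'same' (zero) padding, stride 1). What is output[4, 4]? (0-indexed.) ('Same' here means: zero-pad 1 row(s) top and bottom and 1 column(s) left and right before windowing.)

The receptive field on the zero-padded input at this output position is [8 7 6 / 3 1 4 / 0 0 0]. Elementwise product with the kernel and sum: 8·2 + 6·-2 + 3·3 + 1·1 + 4·-1 + 0·-2 + 0·1.

10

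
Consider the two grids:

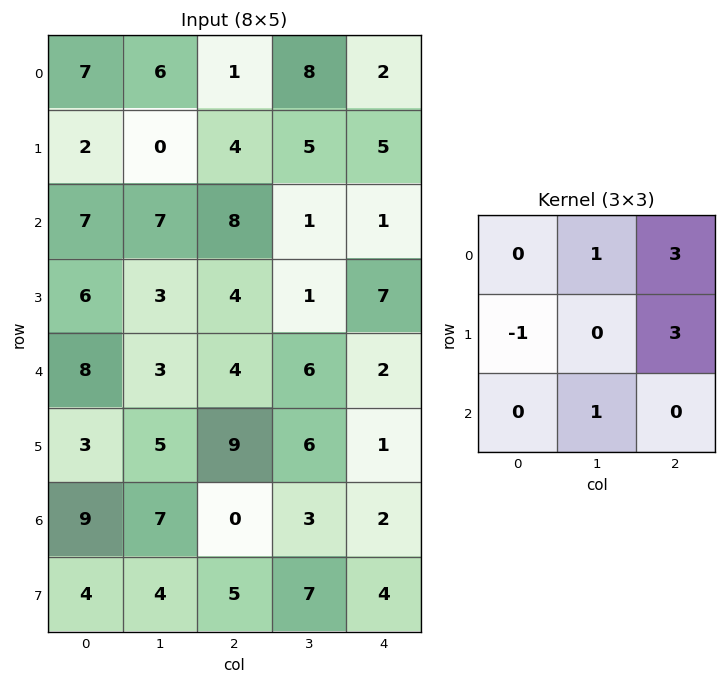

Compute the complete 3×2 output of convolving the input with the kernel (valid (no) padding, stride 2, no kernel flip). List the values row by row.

Output[0,0]: The receptive field on the input at this output position is [7 6 1 / 2 0 4 / 7 7 8]. Elementwise product with the kernel and sum: 6·1 + 1·3 + 2·-1 + 4·3 + 7·1.

26 26
40 27
46 9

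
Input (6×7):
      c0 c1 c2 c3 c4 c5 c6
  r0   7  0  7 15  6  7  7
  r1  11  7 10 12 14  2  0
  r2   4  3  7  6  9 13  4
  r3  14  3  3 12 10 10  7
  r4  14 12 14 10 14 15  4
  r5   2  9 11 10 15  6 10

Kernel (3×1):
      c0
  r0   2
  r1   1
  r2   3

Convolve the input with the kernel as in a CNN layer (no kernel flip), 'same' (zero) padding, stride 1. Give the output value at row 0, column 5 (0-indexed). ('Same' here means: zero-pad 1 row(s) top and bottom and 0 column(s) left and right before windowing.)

The receptive field on the zero-padded input at this output position is [0 / 7 / 2]. Elementwise product with the kernel and sum: 0·2 + 7·1 + 2·3.

13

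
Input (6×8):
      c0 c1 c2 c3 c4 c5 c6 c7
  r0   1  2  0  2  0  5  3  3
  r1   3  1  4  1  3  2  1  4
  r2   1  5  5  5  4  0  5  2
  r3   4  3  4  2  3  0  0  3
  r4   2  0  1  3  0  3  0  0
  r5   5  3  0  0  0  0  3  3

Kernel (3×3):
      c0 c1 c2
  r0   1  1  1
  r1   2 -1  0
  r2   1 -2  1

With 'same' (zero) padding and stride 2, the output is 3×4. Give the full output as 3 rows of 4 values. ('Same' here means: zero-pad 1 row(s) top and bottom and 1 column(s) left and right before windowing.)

-6 -2 1 11
-2 8 8 5
-2 11 11 6

Output[0,0]: The receptive field on the zero-padded input at this output position is [0 0 0 / 0 1 2 / 0 3 1]. Elementwise product with the kernel and sum: 0·1 + 0·1 + 0·1 + 0·2 + 1·-1 + 0·1 + 3·-2 + 1·1.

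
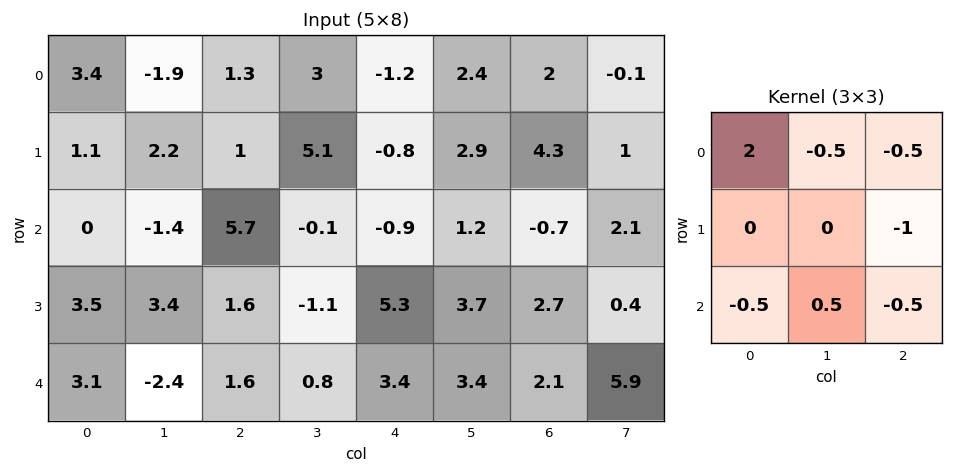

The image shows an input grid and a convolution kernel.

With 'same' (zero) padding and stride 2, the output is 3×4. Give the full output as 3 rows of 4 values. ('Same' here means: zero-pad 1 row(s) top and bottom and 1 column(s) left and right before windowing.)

Output[0,0]: The receptive field on the zero-padded input at this output position is [0 0 0 / 0 3.4 -1.9 / 0 1.1 2.2]. Elementwise product with the kernel and sum: 0·2 + 0·-0.5 + 0·-0.5 + -1.9·-1 + 0·-0.5 + 1.1·0.5 + 2.2·-0.5.

1.35 -6.15 -6.8 0.3
-0.2 1.1 9.3 0.35
-1.05 5.75 -10.1 -0.05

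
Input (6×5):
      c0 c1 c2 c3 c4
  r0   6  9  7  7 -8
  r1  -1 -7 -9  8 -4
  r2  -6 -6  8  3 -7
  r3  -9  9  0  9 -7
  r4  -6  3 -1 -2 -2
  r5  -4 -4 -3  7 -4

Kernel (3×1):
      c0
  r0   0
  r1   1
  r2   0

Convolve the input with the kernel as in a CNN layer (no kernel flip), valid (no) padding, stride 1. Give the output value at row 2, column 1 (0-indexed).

9

The receptive field on the input at this output position is [-6 / 9 / 3]. Elementwise product with the kernel and sum: 9·1.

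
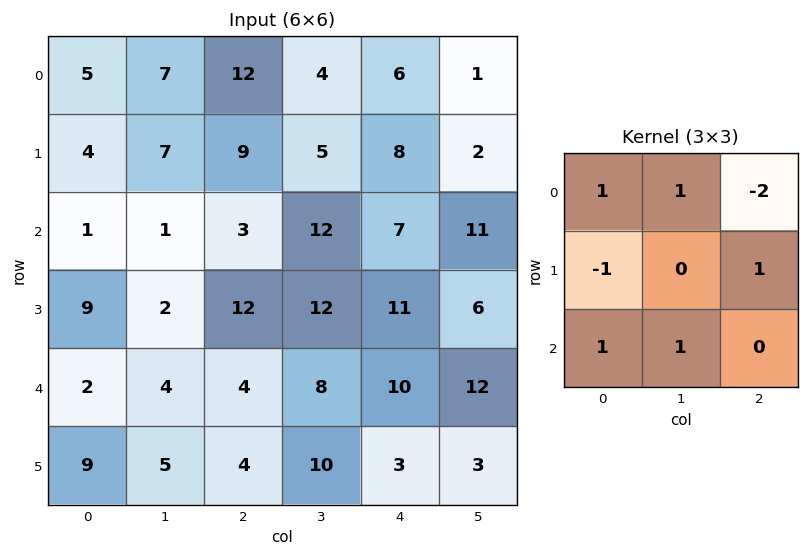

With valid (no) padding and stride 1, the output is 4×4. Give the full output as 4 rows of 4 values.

-5 13 18 24
6 31 26 31
5 -2 12 9
3 3 22 28

Output[0,0]: The receptive field on the input at this output position is [5 7 12 / 4 7 9 / 1 1 3]. Elementwise product with the kernel and sum: 5·1 + 7·1 + 12·-2 + 4·-1 + 9·1 + 1·1 + 1·1.
Output[0,1]: The receptive field on the input at this output position is [7 12 4 / 7 9 5 / 1 3 12]. Elementwise product with the kernel and sum: 7·1 + 12·1 + 4·-2 + 7·-1 + 5·1 + 1·1 + 3·1.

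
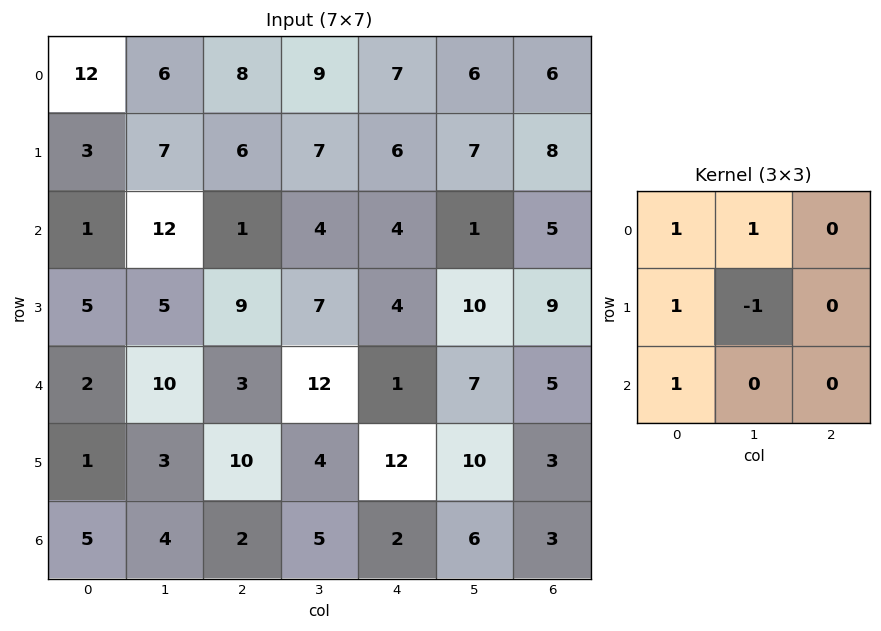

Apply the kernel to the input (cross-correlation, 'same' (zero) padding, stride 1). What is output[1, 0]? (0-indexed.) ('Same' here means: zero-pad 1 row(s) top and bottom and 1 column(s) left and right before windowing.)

The receptive field on the zero-padded input at this output position is [0 12 6 / 0 3 7 / 0 1 12]. Elementwise product with the kernel and sum: 0·1 + 12·1 + 0·1 + 3·-1 + 0·1.

9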